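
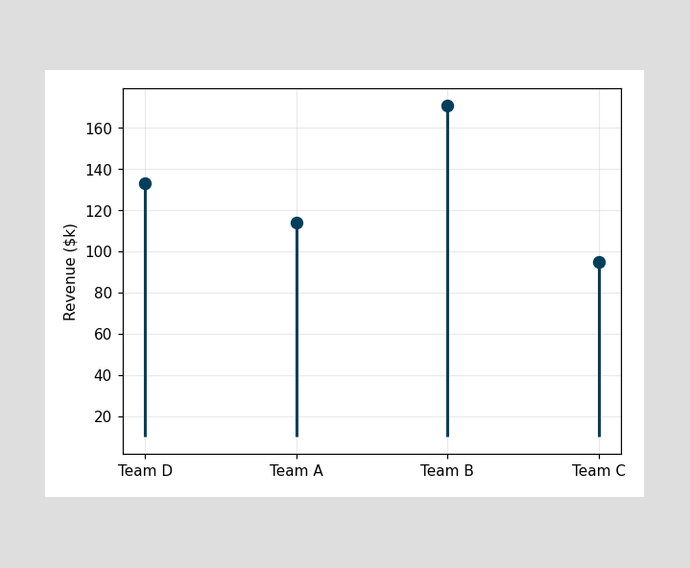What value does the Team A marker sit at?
$114k

The Team A marker sits at $114k.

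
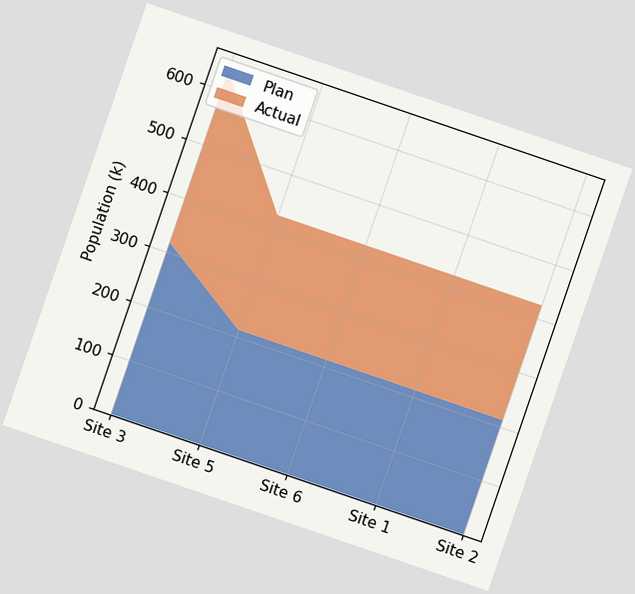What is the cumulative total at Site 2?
The chart is tilted about 19° clockwise. The stacked total at Site 2 reaches 424k.

424k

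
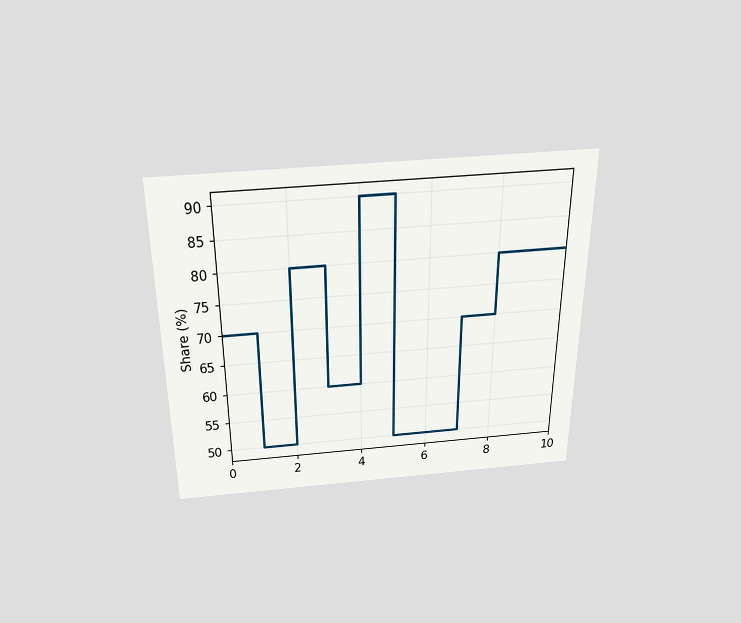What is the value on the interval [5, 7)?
The chart is viewed slightly from above. On [5, 7) the step sits at 50%.

50%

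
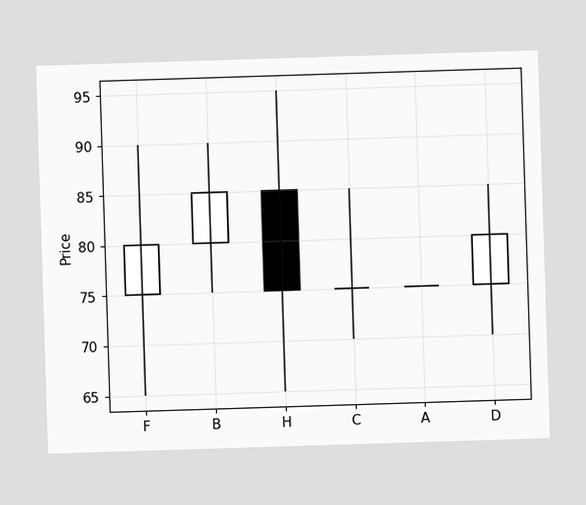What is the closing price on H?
75

The H candle closes at 75.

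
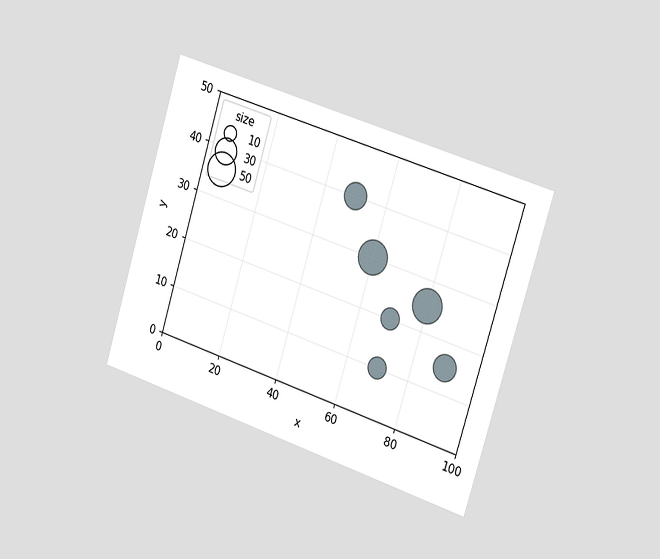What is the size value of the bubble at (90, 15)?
30

The chart is tilted about 17° clockwise and viewed slightly from the right. Matching the bubble at (90, 15) against the size legend gives 30.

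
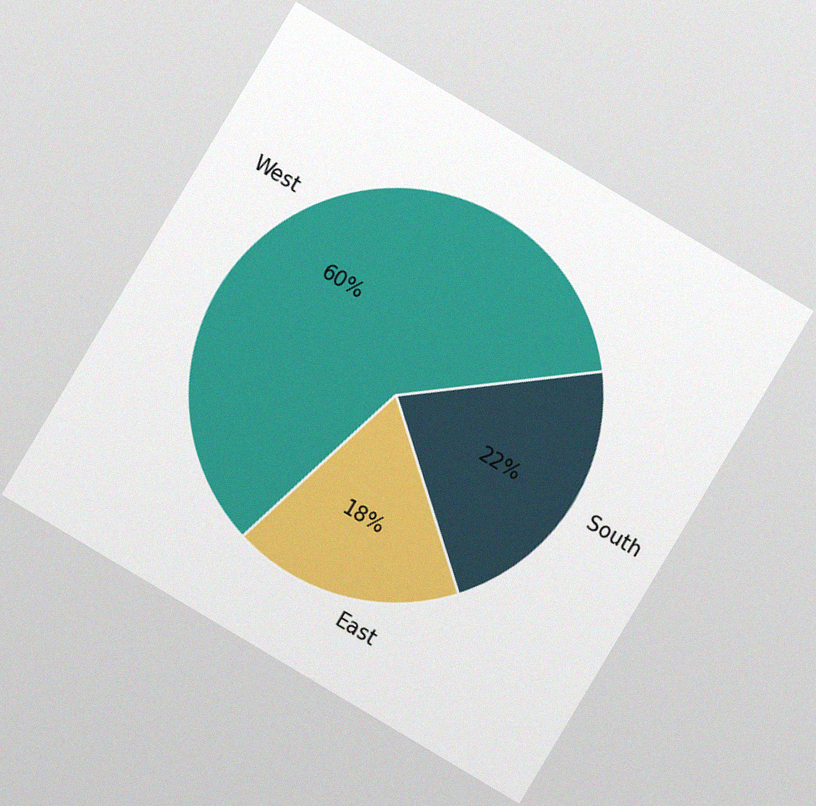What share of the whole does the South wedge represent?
The chart is tilted about 31° clockwise, with some photo noise. The South slice takes up 22% of the pie.

22%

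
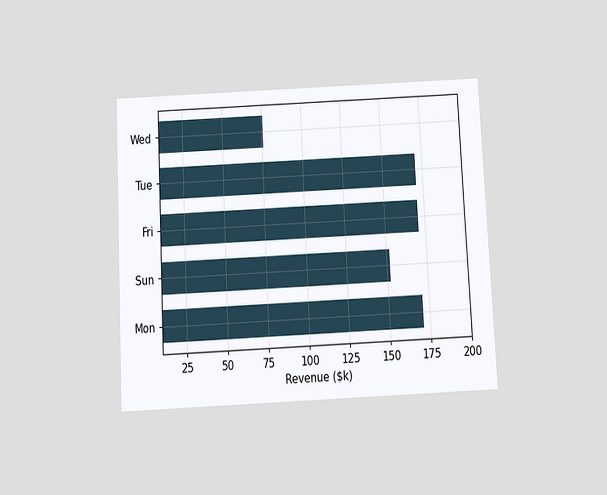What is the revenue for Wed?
$76k

The chart is tilted about 3° counter-clockwise and viewed slightly from below. Reading along the chart's x-axis, the Wed bar reaches $76k.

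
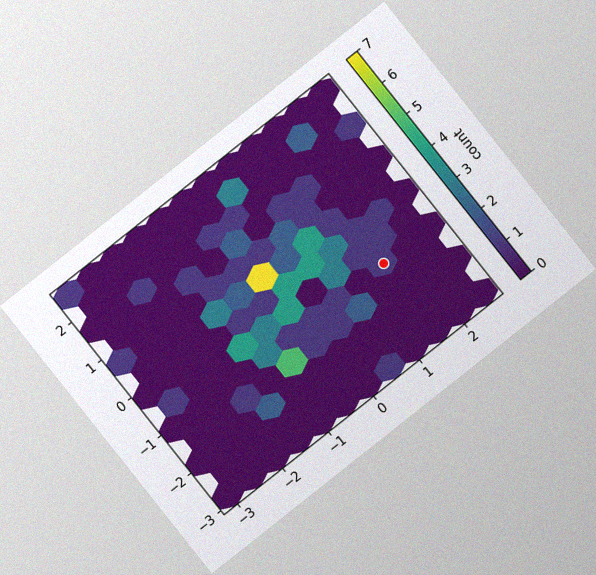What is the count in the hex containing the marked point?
1

The chart is tilted about 38° counter-clockwise, with some photo noise. The marked hex reads 1 on the colorbar.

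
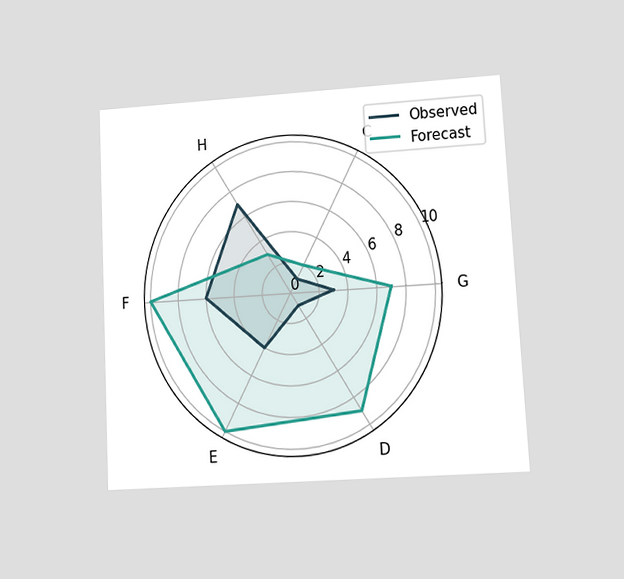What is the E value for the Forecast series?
The chart is tilted about 3° counter-clockwise and viewed at a slight angle. On the E axis, Forecast reaches 10.

10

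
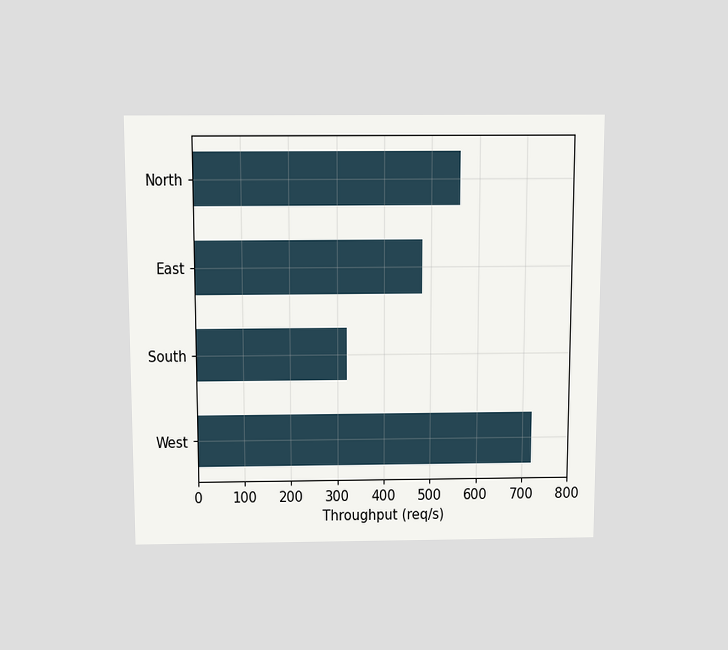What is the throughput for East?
480req/s

The chart is viewed slightly from above. Reading along the chart's x-axis, the East bar reaches 480req/s.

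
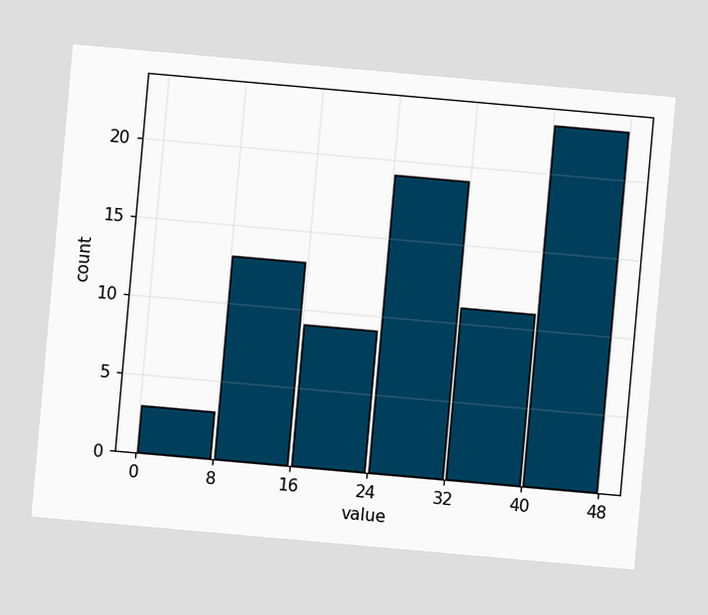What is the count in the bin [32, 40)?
11

The chart is tilted about 5° clockwise. The [32, 40) bin has height 11.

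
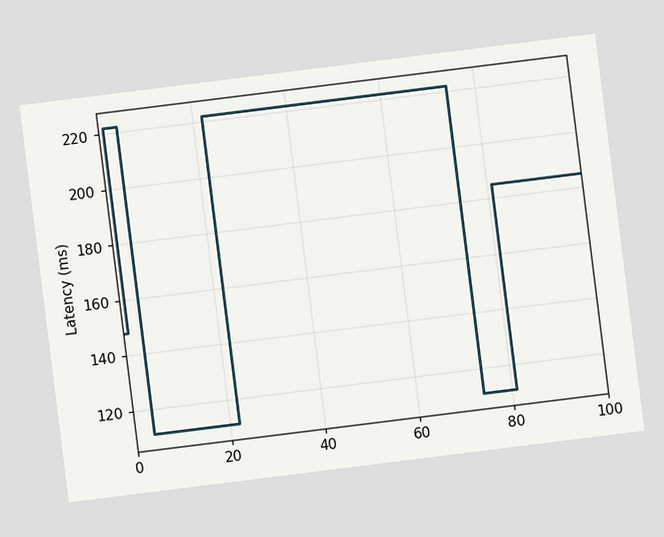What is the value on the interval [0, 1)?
The chart is tilted about 7° counter-clockwise. On [0, 1) the step sits at 148ms.

148ms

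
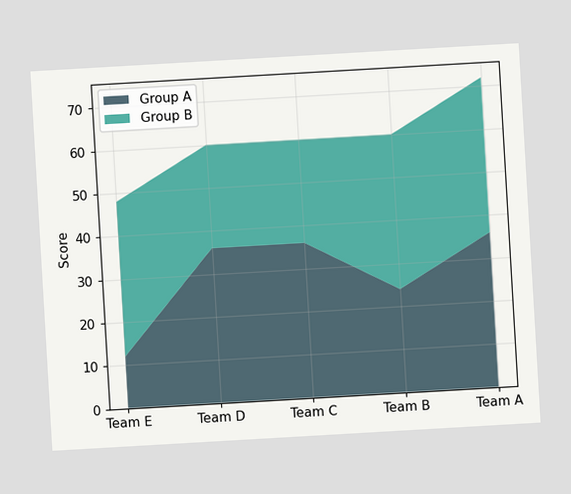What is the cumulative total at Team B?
The chart is tilted about 3° counter-clockwise. The stacked total at Team B reaches 60.

60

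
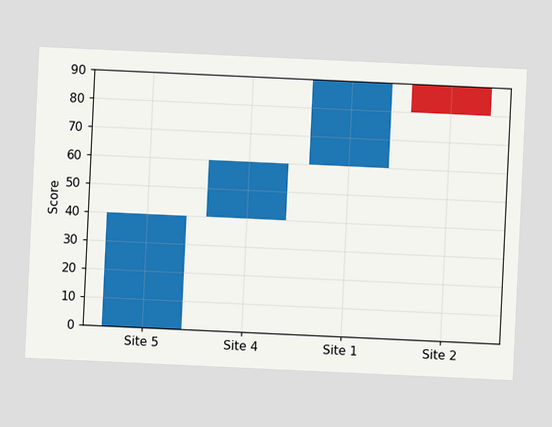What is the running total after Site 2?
The chart is tilted about 3° clockwise. After Site 2 the running total reaches 80.

80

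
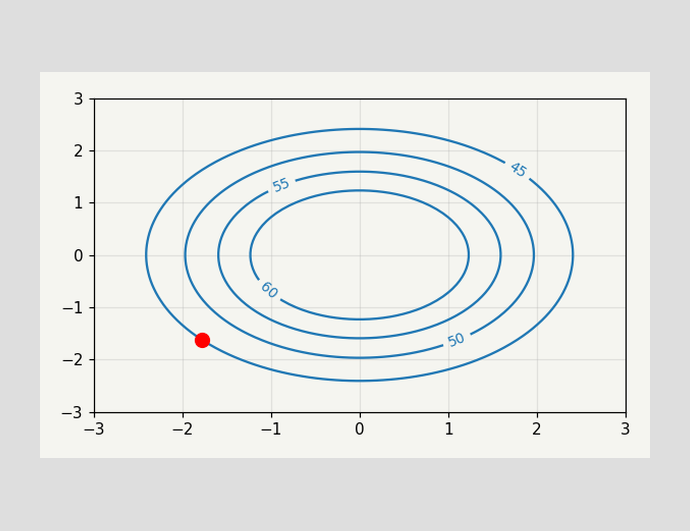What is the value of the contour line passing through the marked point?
45

The marked point sits on the contour labelled 45.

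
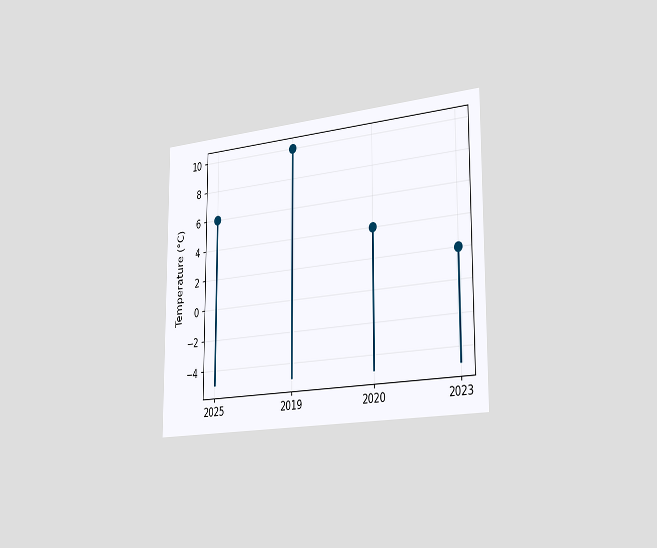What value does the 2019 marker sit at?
10°C

The chart is viewed slightly from the right. The 2019 marker sits at 10°C.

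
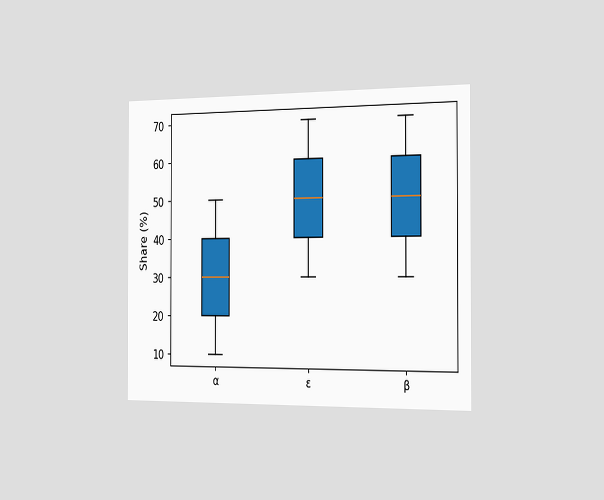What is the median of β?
The chart is viewed slightly from the right. The median line in the β box sits at 50%.

50%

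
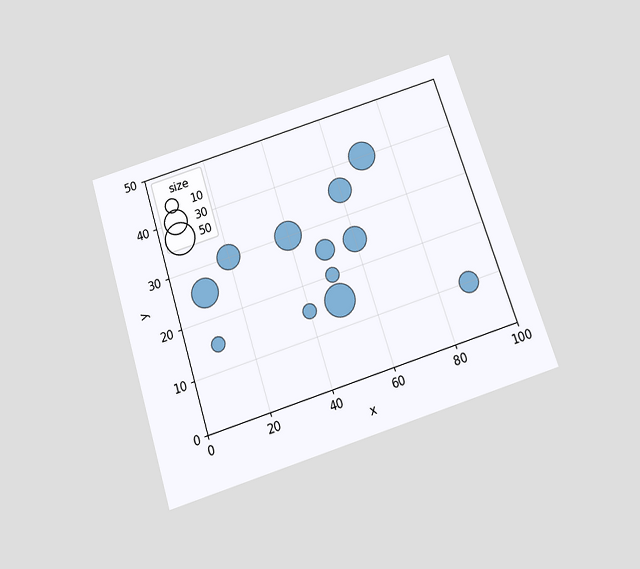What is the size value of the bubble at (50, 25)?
20

The chart is tilted about 18° counter-clockwise and viewed slightly from below. Matching the bubble at (50, 25) against the size legend gives 20.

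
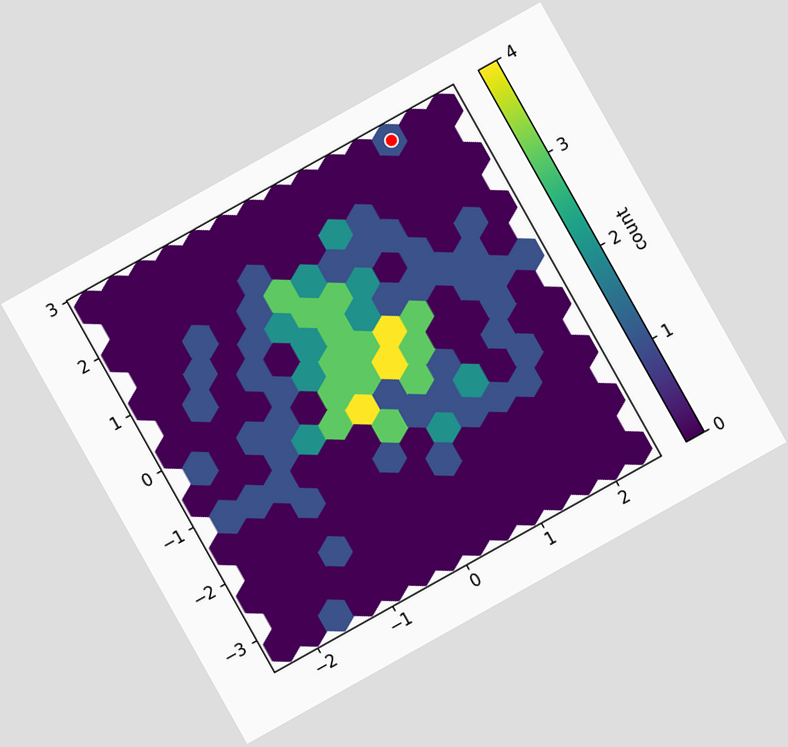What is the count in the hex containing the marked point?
The chart is tilted about 29° counter-clockwise. The marked hex reads 1 on the colorbar.

1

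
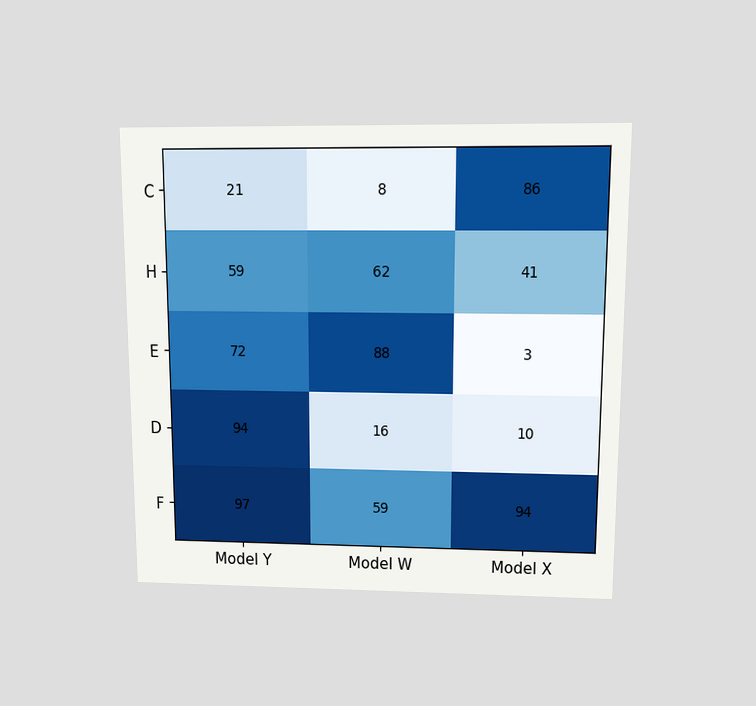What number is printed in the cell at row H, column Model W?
The chart is viewed at a slight angle. The (H, Model W) cell reads 62.

62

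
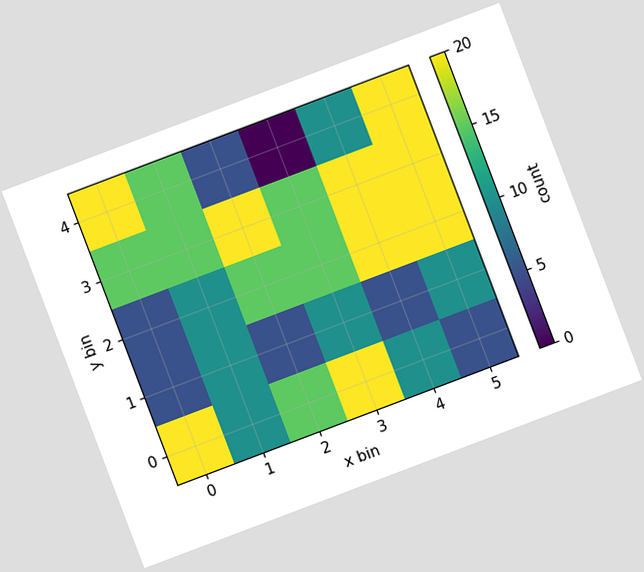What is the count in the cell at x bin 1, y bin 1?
10

The chart is tilted about 21° counter-clockwise. Matching the cell (1, 1) against the colorbar gives 10.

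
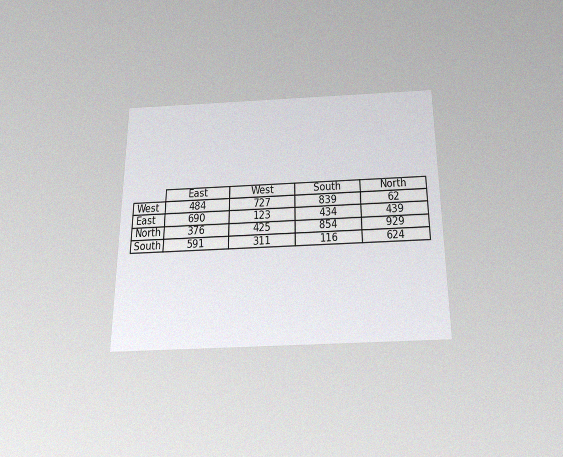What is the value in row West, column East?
484

The chart is viewed slightly from below, with some photo noise. The (West, East) cell reads 484.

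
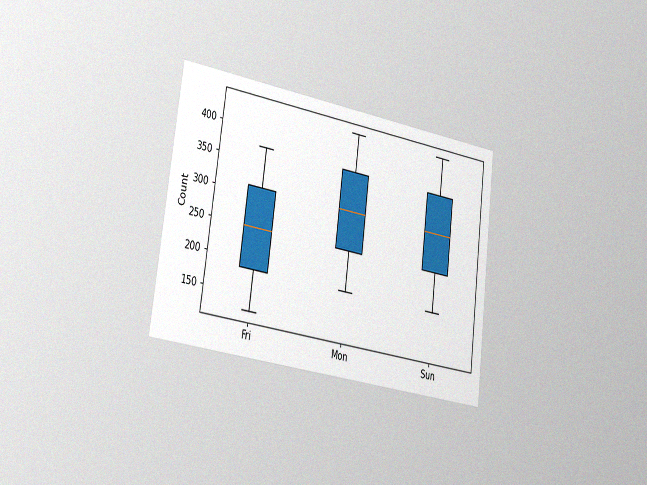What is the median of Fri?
The chart is tilted about 7° clockwise and viewed slightly from the left, with some photo noise. The median line in the Fri box sits at 248.

248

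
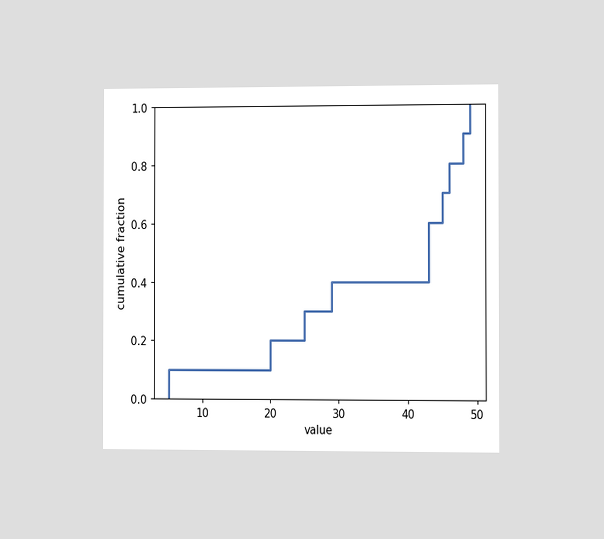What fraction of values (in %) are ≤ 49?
100%

The chart is viewed slightly from the right. At x=49 the ECDF step is at 100%.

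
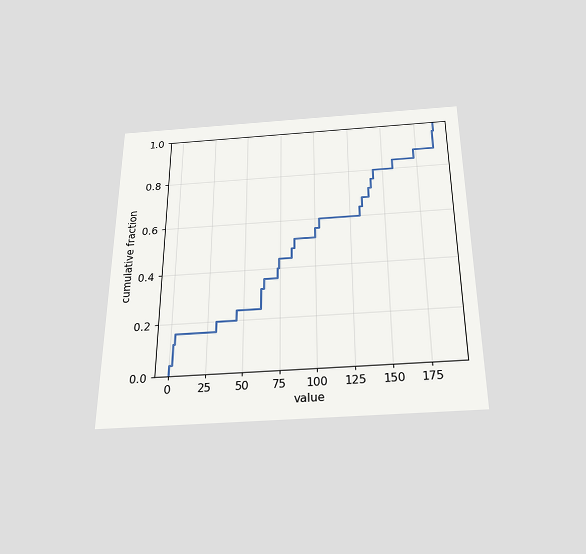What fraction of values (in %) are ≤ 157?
84%

The chart is viewed slightly from below. At x=157 the ECDF step is at 84%.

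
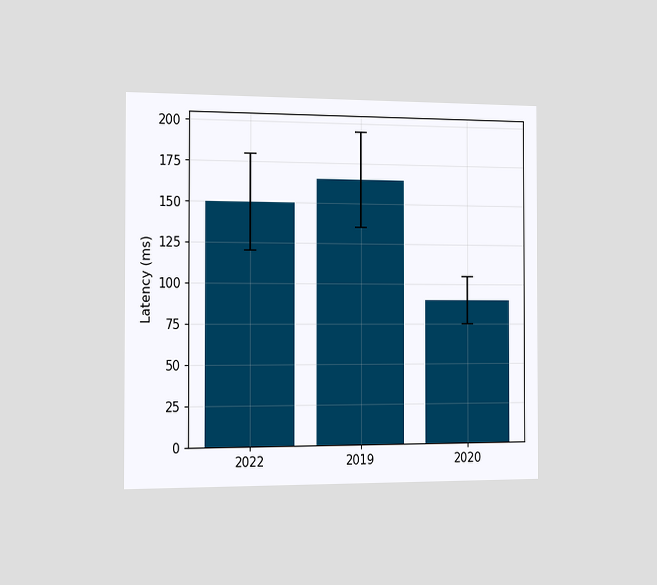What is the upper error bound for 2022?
The chart is viewed slightly from the left. The 2022 bar's upper whisker reaches 180ms.

180ms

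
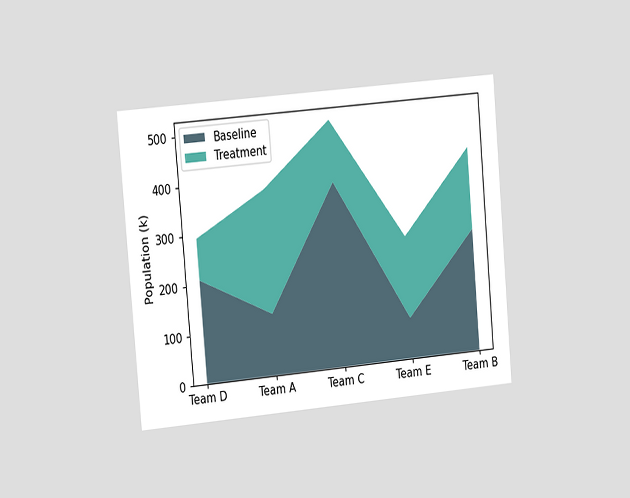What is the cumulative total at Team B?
The chart is tilted about 5° counter-clockwise and viewed at a slight angle. The stacked total at Team B reaches 420k.

420k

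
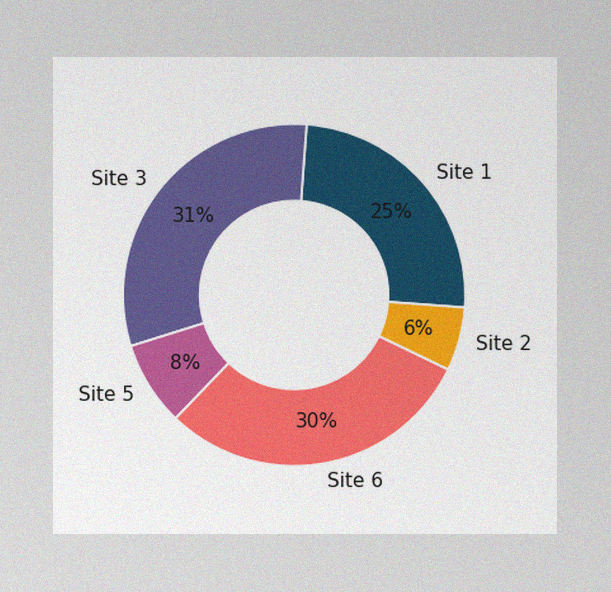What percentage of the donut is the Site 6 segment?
The image has some photo noise and uneven lighting. The Site 6 segment takes up 30% of the ring.

30%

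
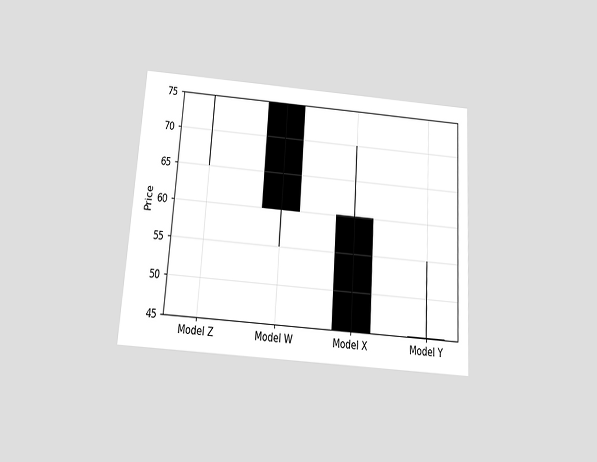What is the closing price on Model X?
45

The chart is tilted about 4° clockwise and viewed slightly from below. The Model X candle closes at 45.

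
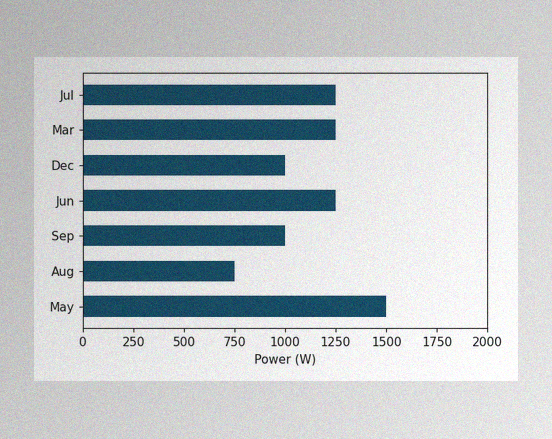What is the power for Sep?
The image has some photo noise and uneven lighting. Reading along the chart's x-axis, the Sep bar reaches 1000W.

1000W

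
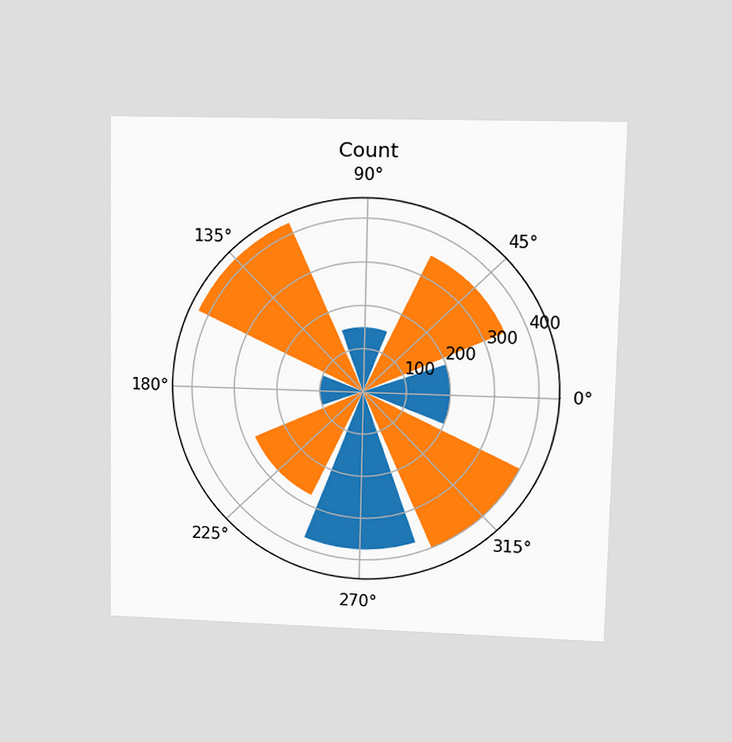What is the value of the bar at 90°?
150

The chart is viewed at a slight angle. The bar at 90° reaches 150 on the radial axis.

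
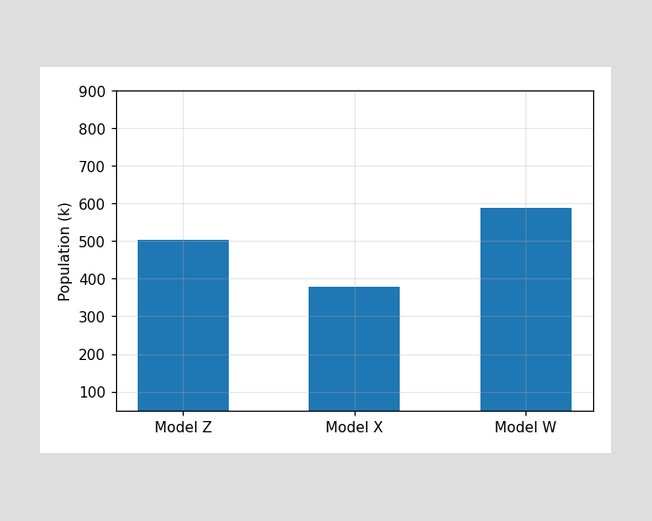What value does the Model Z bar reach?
504k

Reading along the chart's y-axis, the Model Z bar reaches 504k.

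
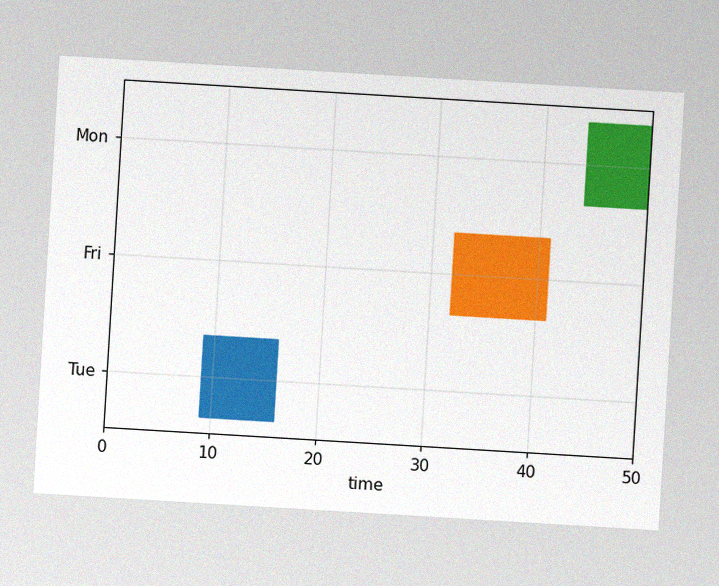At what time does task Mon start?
The chart is tilted about 3° clockwise, with some photo noise. The Mon bar begins at t=44.

44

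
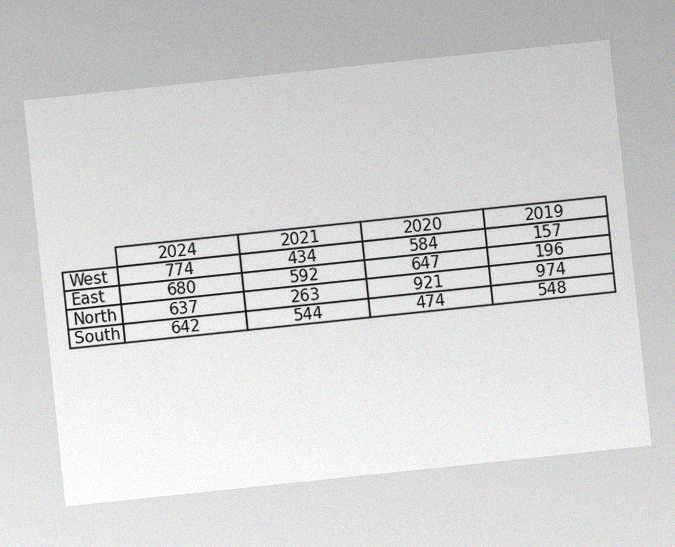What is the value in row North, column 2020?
921

The chart is tilted about 6° counter-clockwise, with some photo noise. The (North, 2020) cell reads 921.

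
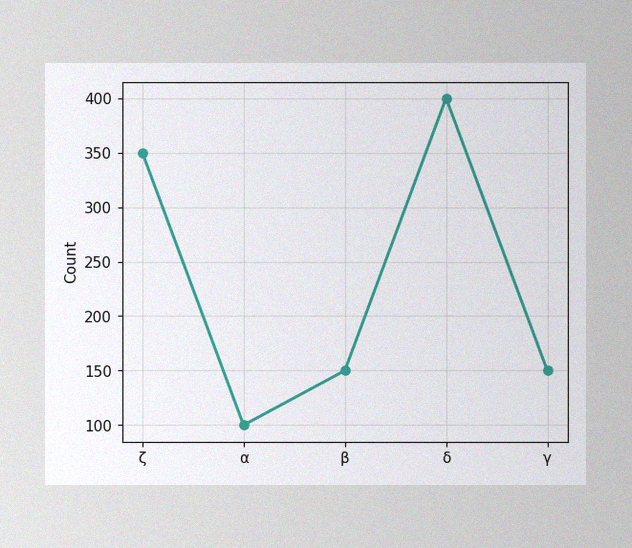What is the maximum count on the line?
400

The image has some photo noise and uneven lighting. The highest point is at δ, and reading across to the y-axis gives 400.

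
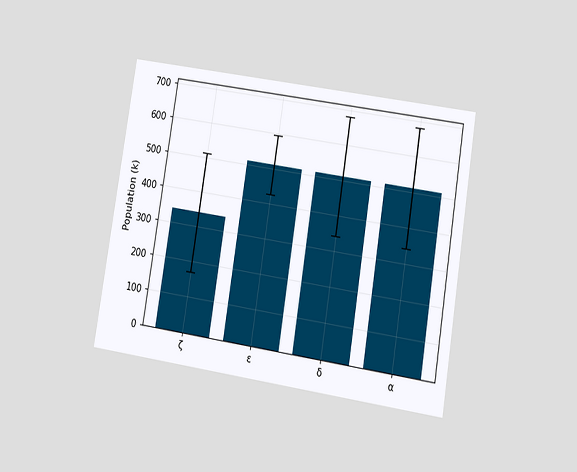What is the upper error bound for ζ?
The chart is tilted about 9° clockwise and viewed at a slight angle. The ζ bar's upper whisker reaches 510k.

510k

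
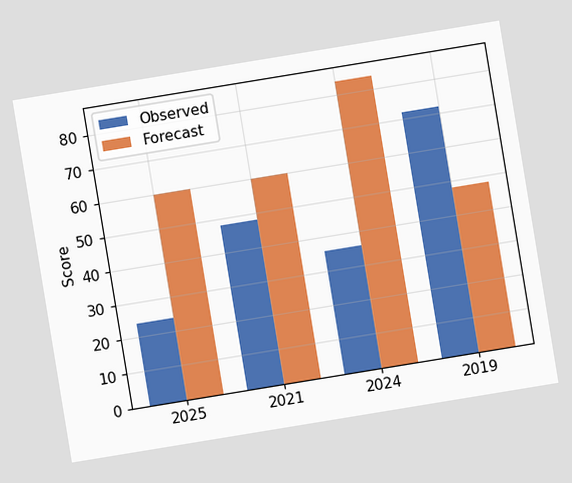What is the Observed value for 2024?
36

The chart is tilted about 9° counter-clockwise. The Observed bar at 2024 reaches 36 on the y-axis.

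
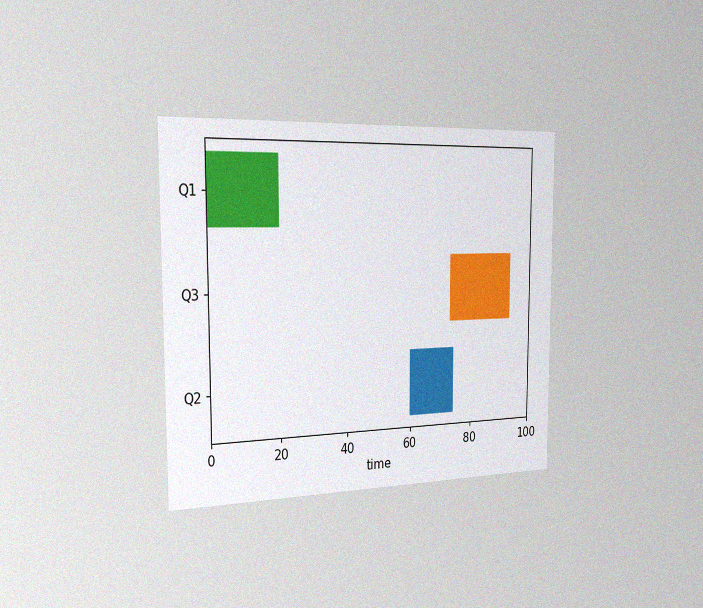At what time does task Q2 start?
The chart is viewed slightly from the left, with some photo noise. The Q2 bar begins at t=60.

60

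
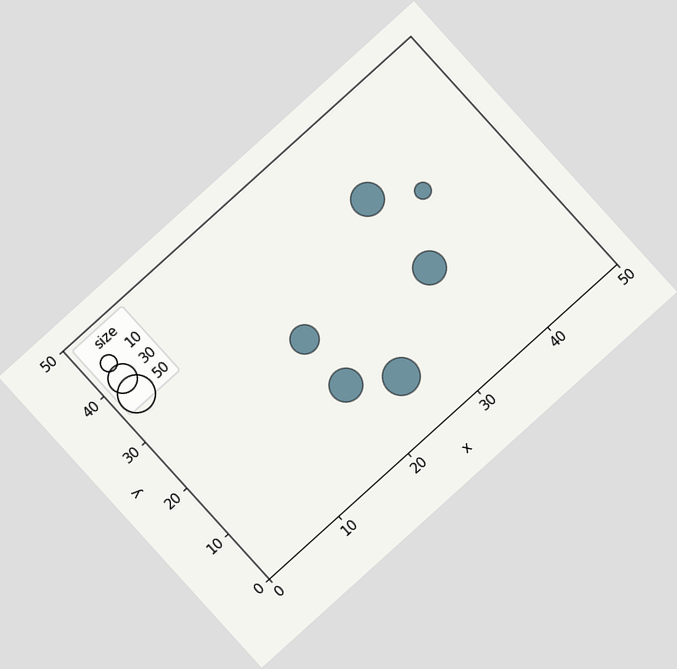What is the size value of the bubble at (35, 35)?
The chart is tilted about 42° counter-clockwise. Matching the bubble at (35, 35) against the size legend gives 40.

40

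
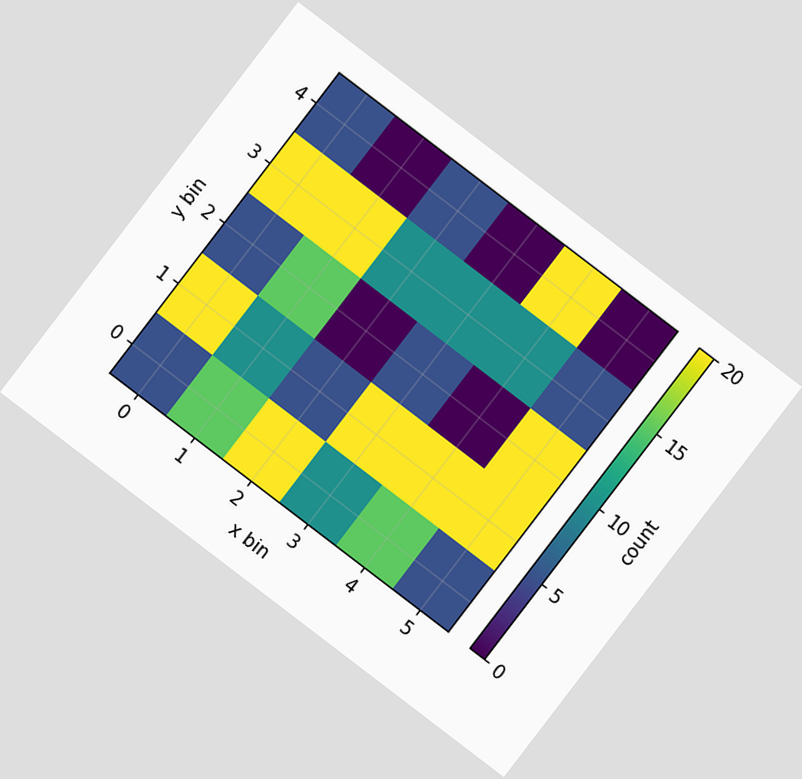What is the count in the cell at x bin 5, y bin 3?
5

The chart is tilted about 37° clockwise. Matching the cell (5, 3) against the colorbar gives 5.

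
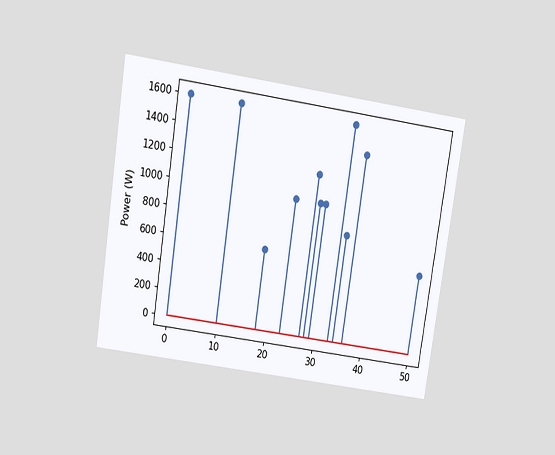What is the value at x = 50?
The chart is tilted about 9° clockwise and viewed at a slight angle. The stem at x=50 reaches 600W.

600W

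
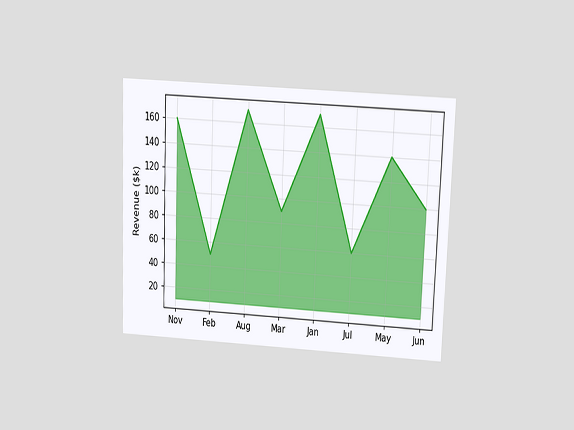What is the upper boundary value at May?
The chart is tilted about 2° clockwise and viewed slightly from above. At May the upper boundary is at $140k.

$140k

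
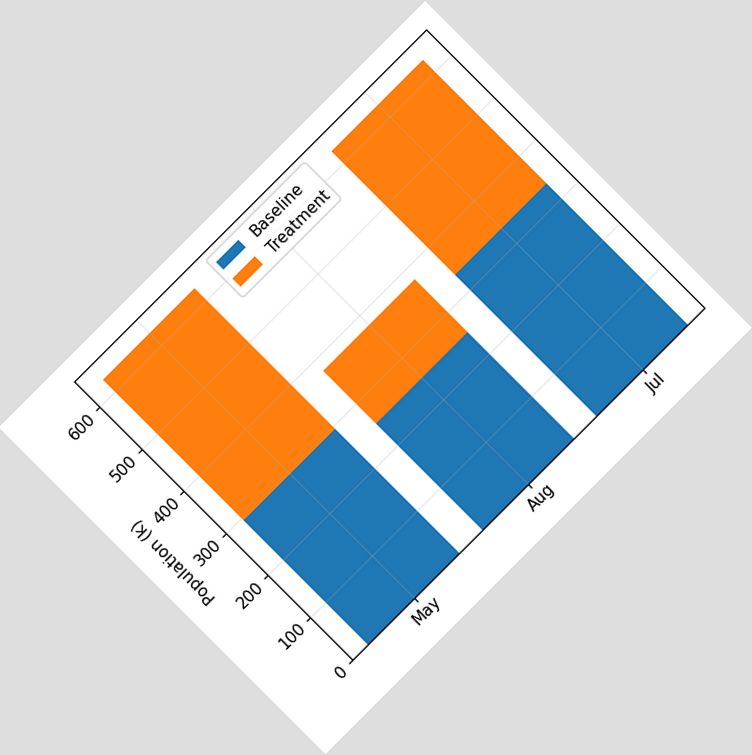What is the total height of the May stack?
The chart is tilted about 45° counter-clockwise. The May stack's top reaches 630k on the y-axis.

630k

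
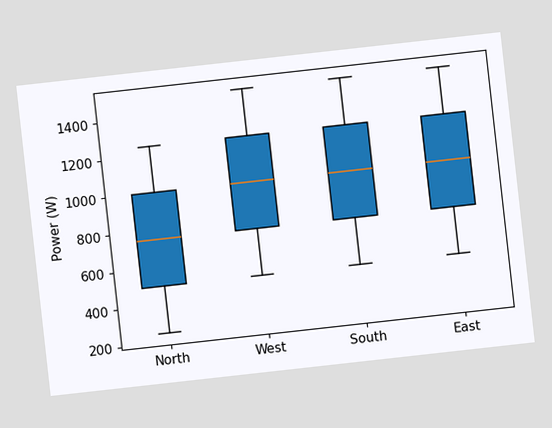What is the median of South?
1000W

The chart is tilted about 6° counter-clockwise. The median line in the South box sits at 1000W.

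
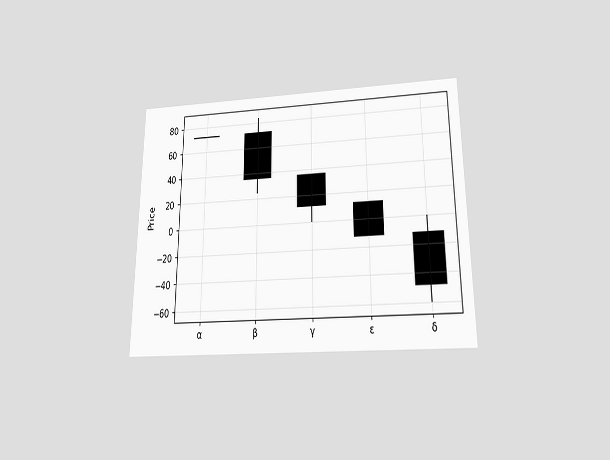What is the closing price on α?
The chart is viewed slightly from below. The α candle closes at 72.

72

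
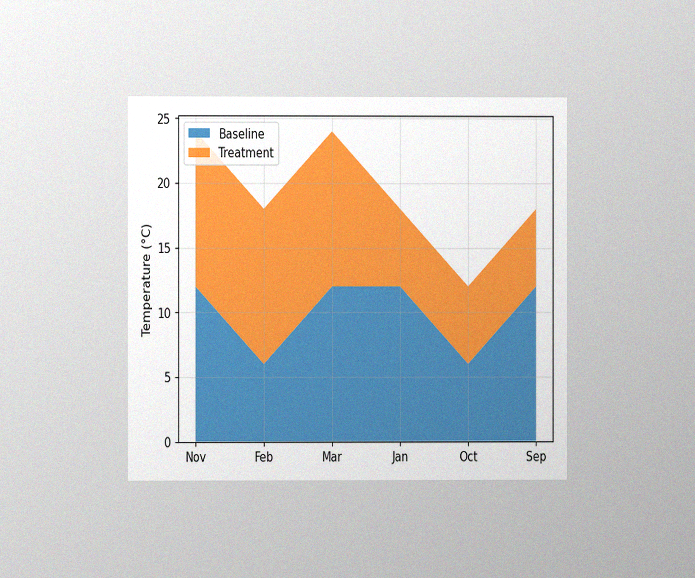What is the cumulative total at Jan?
18°C

The chart is viewed at a slight angle, with some photo noise. The stacked total at Jan reaches 18°C.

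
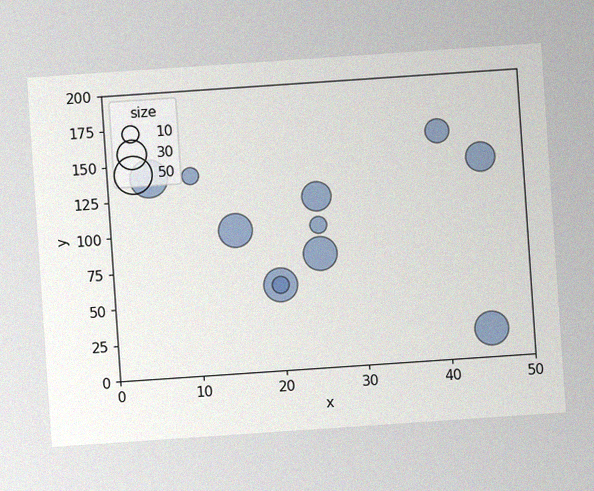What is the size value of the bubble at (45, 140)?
The chart is tilted about 4° counter-clockwise, with some photo noise. Matching the bubble at (45, 140) against the size legend gives 30.

30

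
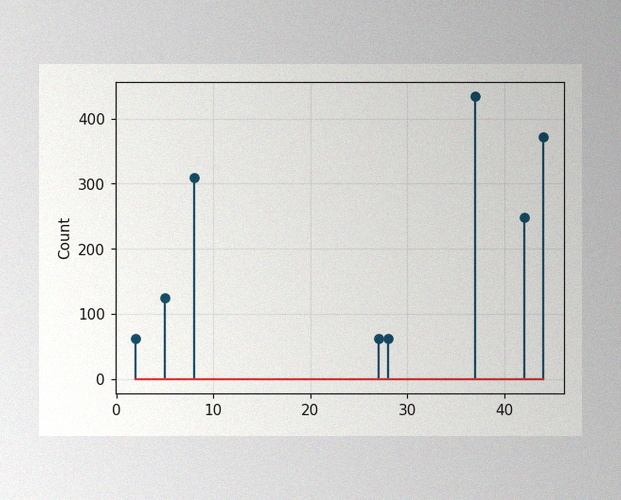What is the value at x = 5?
124

The image has some photo noise and uneven lighting. The stem at x=5 reaches 124.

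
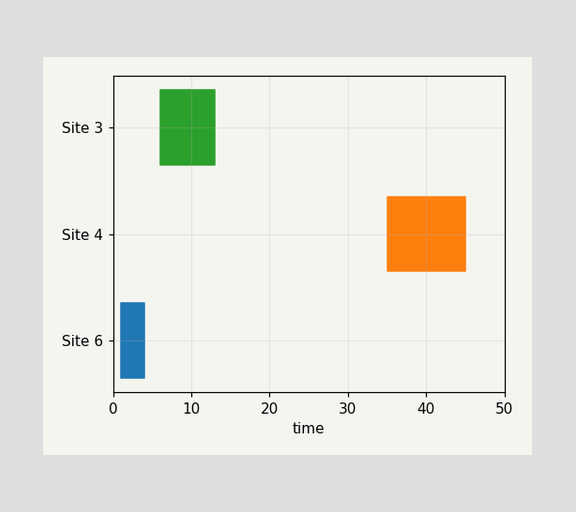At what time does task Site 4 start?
35

The Site 4 bar begins at t=35.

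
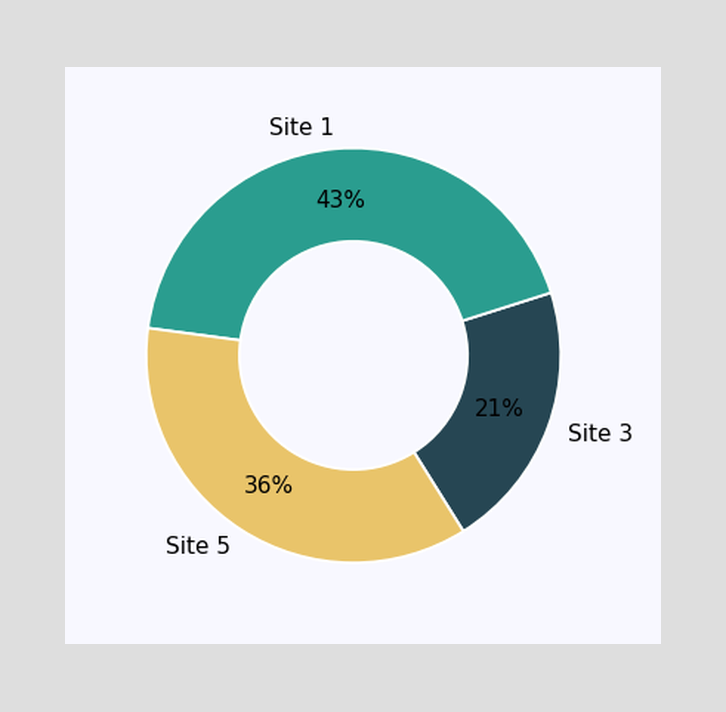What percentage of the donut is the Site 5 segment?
The Site 5 segment takes up 36% of the ring.

36%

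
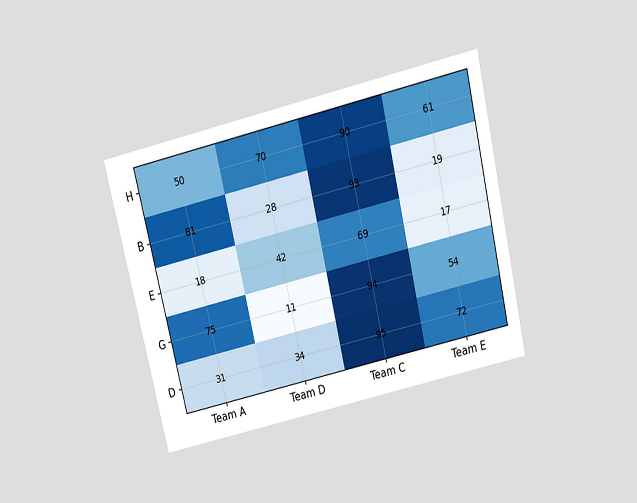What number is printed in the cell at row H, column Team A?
50

The chart is tilted about 13° counter-clockwise and viewed slightly from above. The (H, Team A) cell reads 50.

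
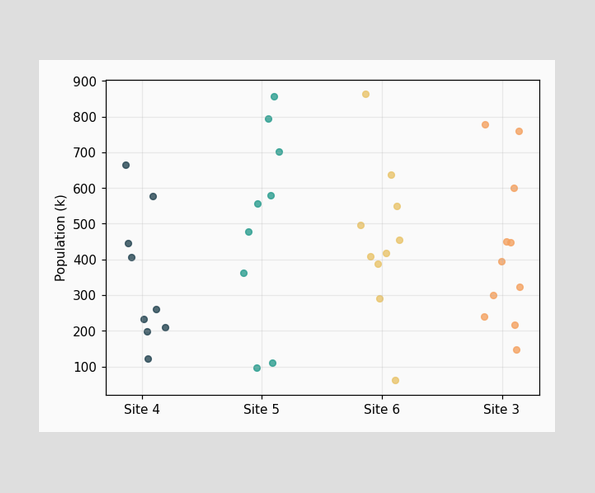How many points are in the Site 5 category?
9

Counting the markers in the Site 5 column gives 9.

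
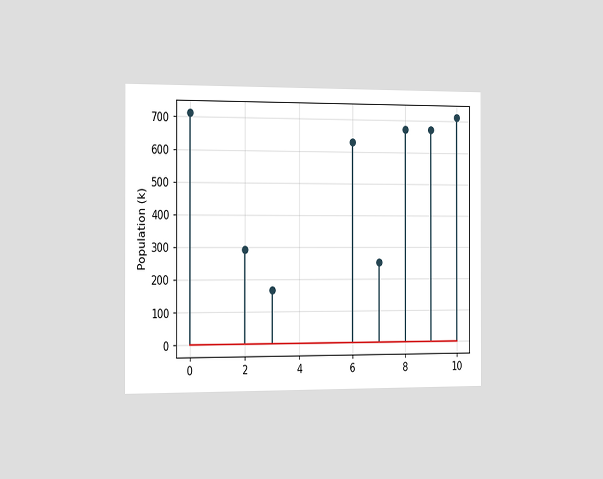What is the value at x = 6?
630k

The chart is viewed slightly from the left. The stem at x=6 reaches 630k.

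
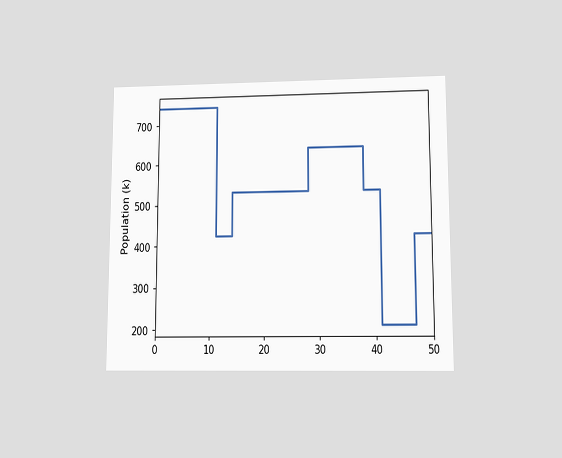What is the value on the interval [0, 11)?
The chart is viewed at a slight angle. On [0, 11) the step sits at 742k.

742k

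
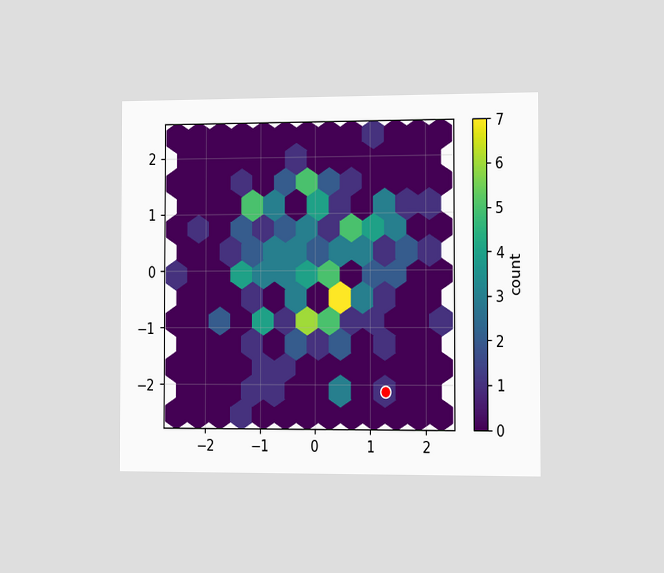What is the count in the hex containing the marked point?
The chart is viewed slightly from the right. The marked hex reads 1 on the colorbar.

1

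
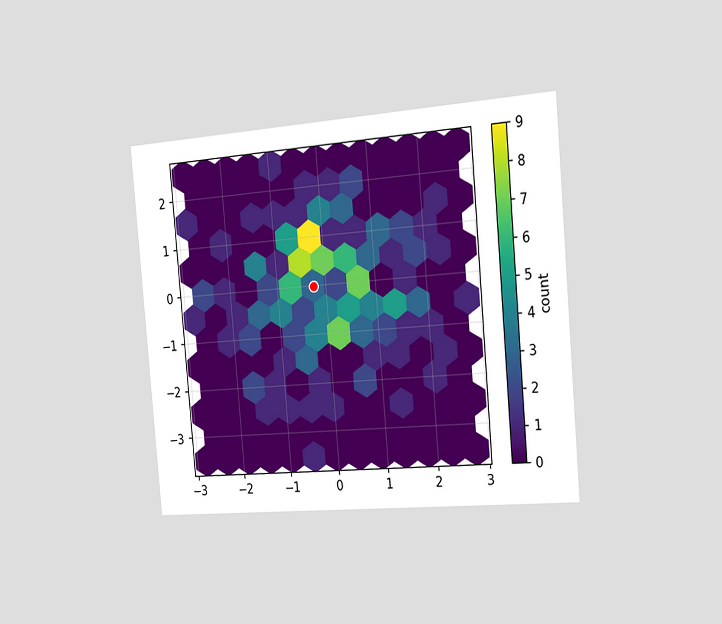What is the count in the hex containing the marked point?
3

The chart is tilted about 5° counter-clockwise and viewed slightly from the right. The marked hex reads 3 on the colorbar.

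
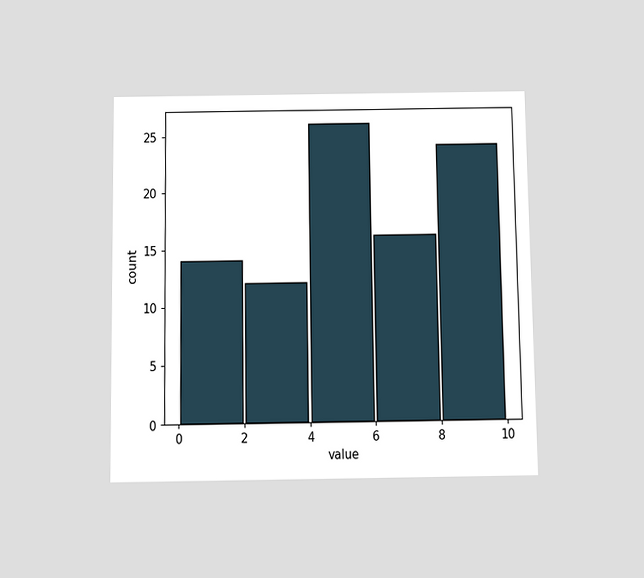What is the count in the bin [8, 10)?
24

The chart is viewed slightly from below. The [8, 10) bin has height 24.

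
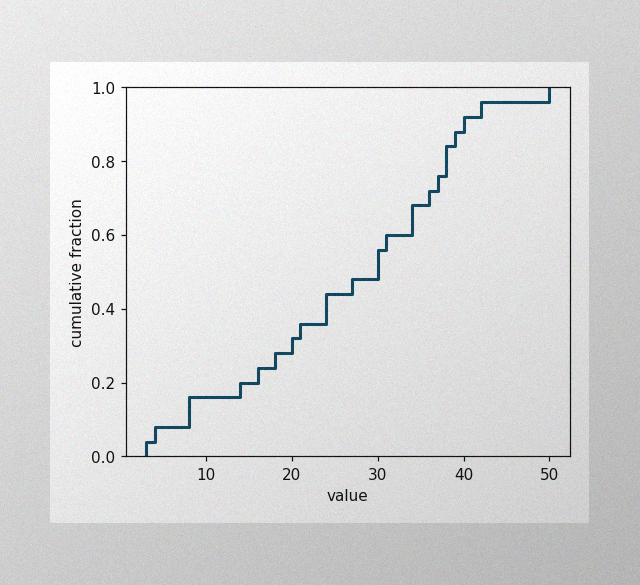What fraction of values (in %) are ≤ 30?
56%

The image has some photo noise and uneven lighting. At x=30 the ECDF step is at 56%.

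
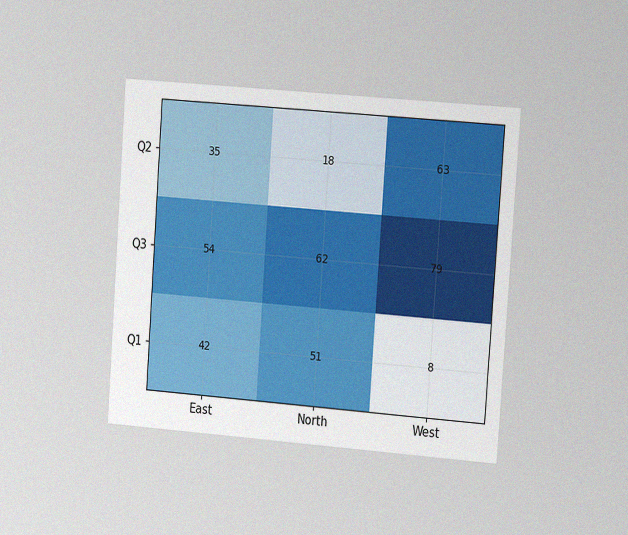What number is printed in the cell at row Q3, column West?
The chart is tilted about 4° clockwise and viewed slightly from the right, with some photo noise. The (Q3, West) cell reads 79.

79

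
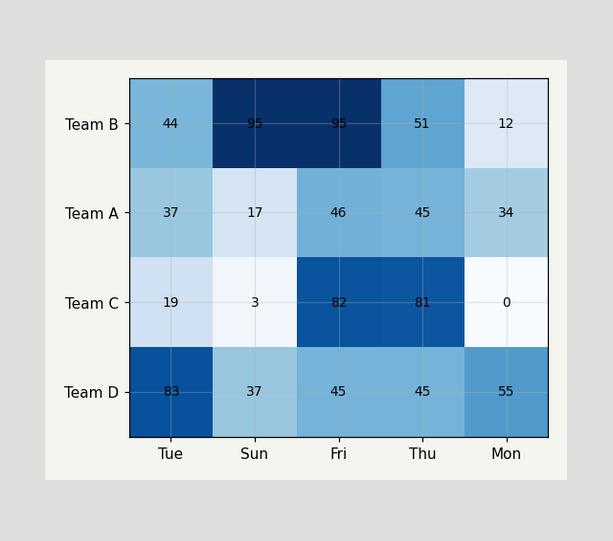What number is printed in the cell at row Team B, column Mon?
The (Team B, Mon) cell reads 12.

12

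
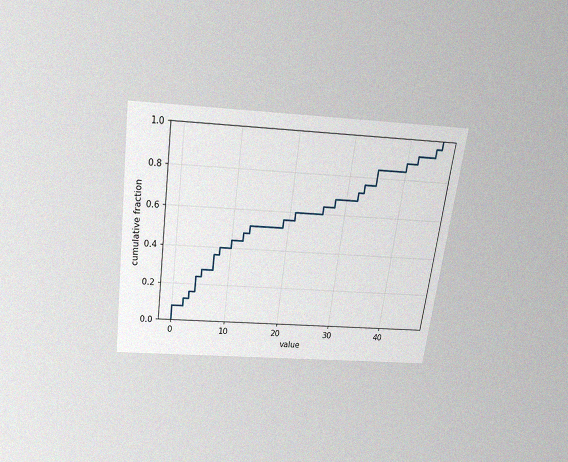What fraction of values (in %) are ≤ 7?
The chart is tilted about 8° clockwise and viewed slightly from above, with some photo noise. At x=7 the ECDF step is at 36%.

36%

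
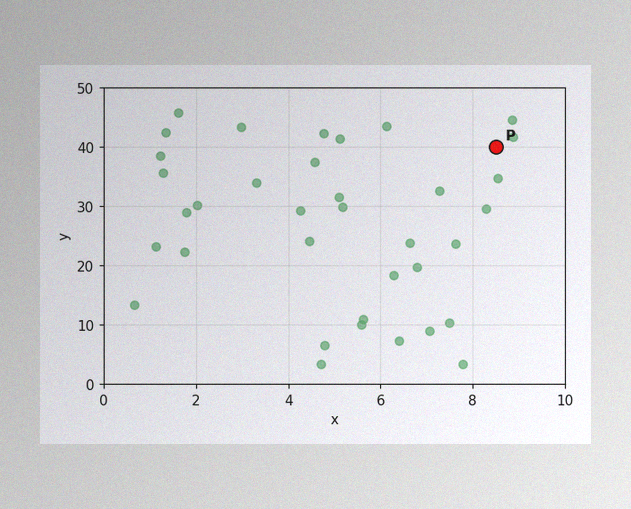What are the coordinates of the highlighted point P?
(8.5, 40)

The image has some photo noise and uneven lighting. Following the gridlines from P to each axis, P sits at (8.5, 40).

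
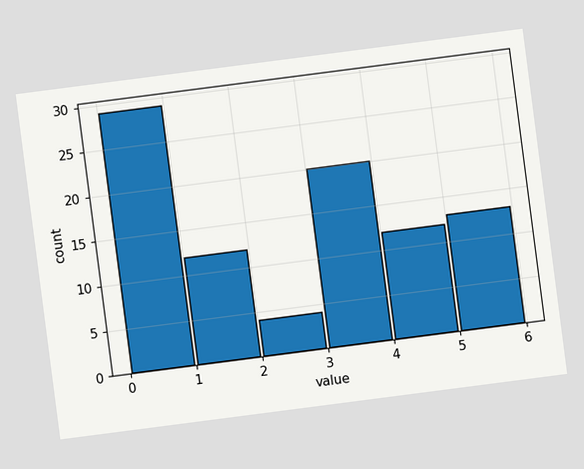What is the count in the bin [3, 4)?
The chart is tilted about 7° counter-clockwise. The [3, 4) bin has height 20.

20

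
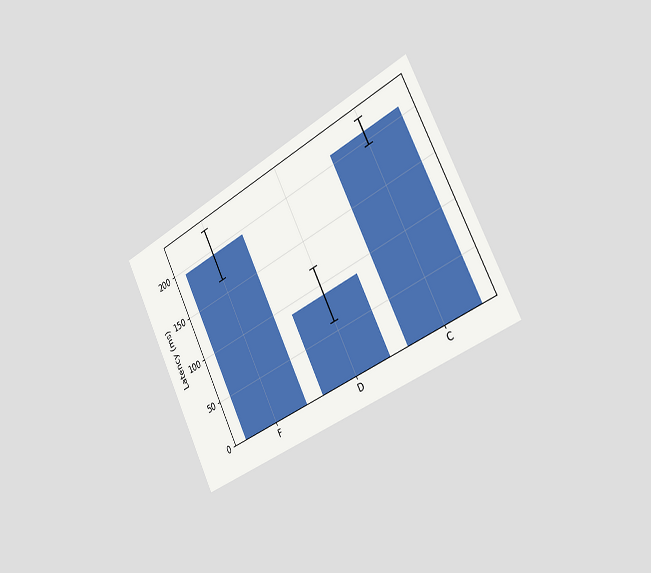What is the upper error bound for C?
225ms

The chart is tilted about 27° counter-clockwise and viewed slightly from the right. The C bar's upper whisker reaches 225ms.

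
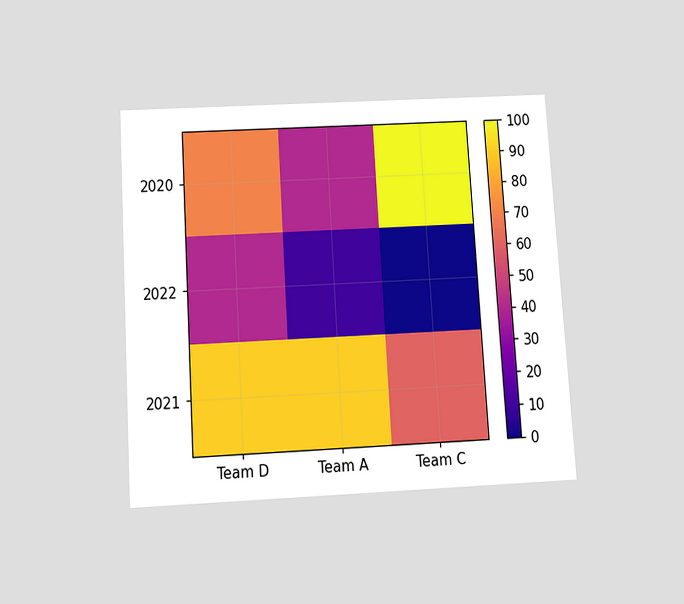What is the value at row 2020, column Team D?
70

The chart is tilted about 3° counter-clockwise and viewed slightly from below. Matching cell (2020, Team D) against the colorbar gives 70.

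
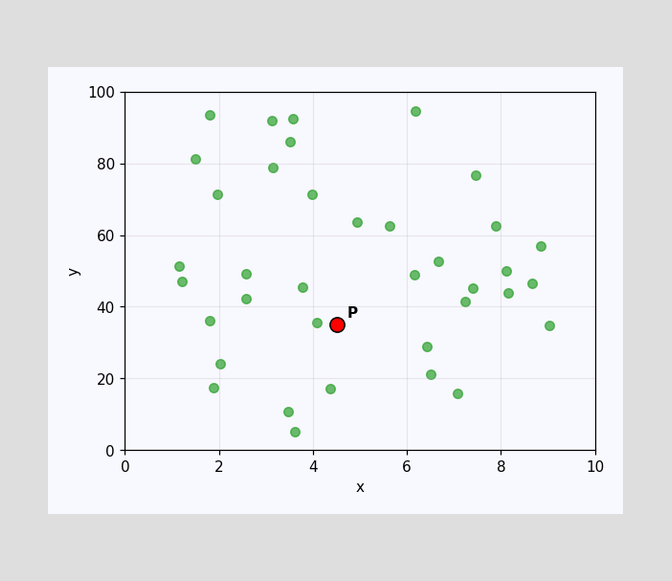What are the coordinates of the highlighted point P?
(4.5, 35)

Following the gridlines from P to each axis, P sits at (4.5, 35).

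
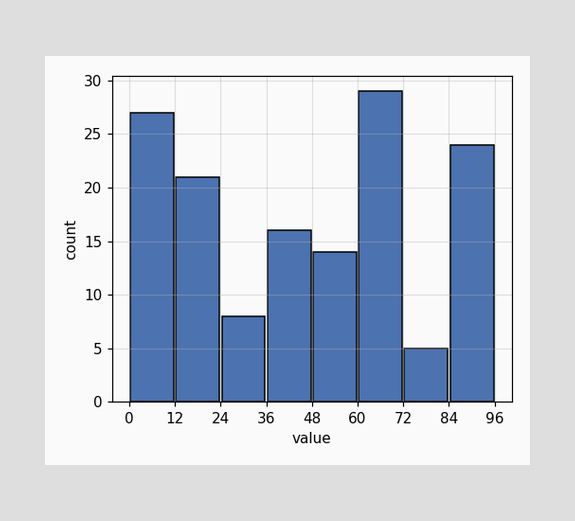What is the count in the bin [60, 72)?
The [60, 72) bin has height 29.

29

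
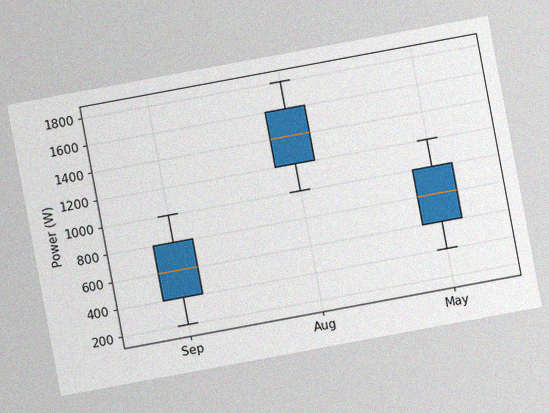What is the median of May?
800W

The chart is tilted about 11° counter-clockwise, with some photo noise. The median line in the May box sits at 800W.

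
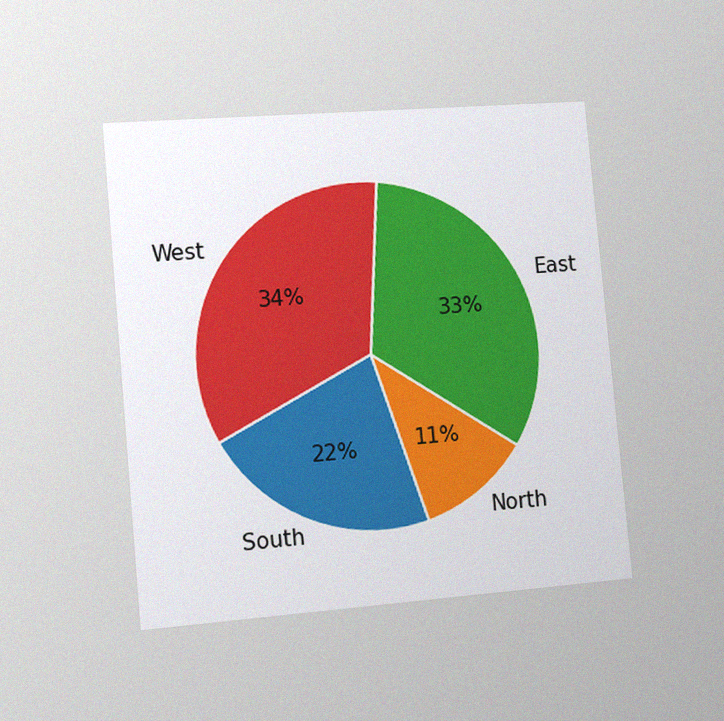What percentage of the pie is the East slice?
33%

The chart is tilted about 5° counter-clockwise and viewed slightly from the left, with some photo noise. The East slice takes up 33% of the pie.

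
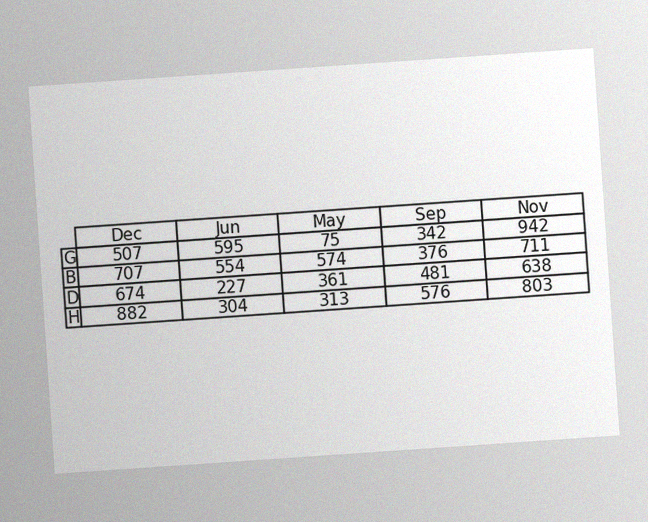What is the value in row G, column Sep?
342

The chart is tilted about 4° counter-clockwise, with some photo noise. The (G, Sep) cell reads 342.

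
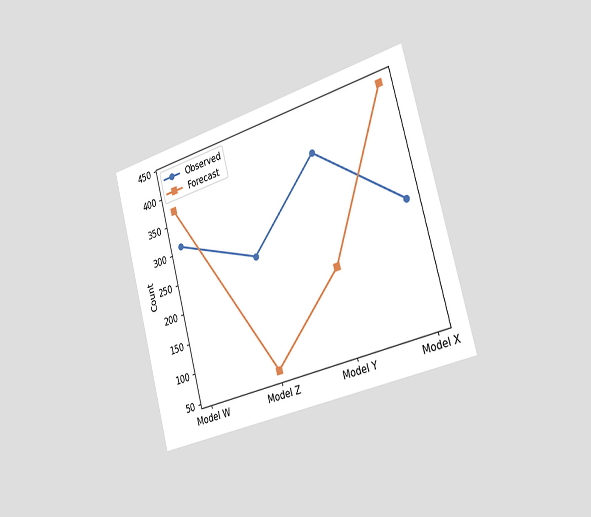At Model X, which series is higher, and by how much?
The chart is tilted about 15° counter-clockwise and viewed slightly from the right. At Model X, Forecast sits above the other line by 186.

Forecast, by 186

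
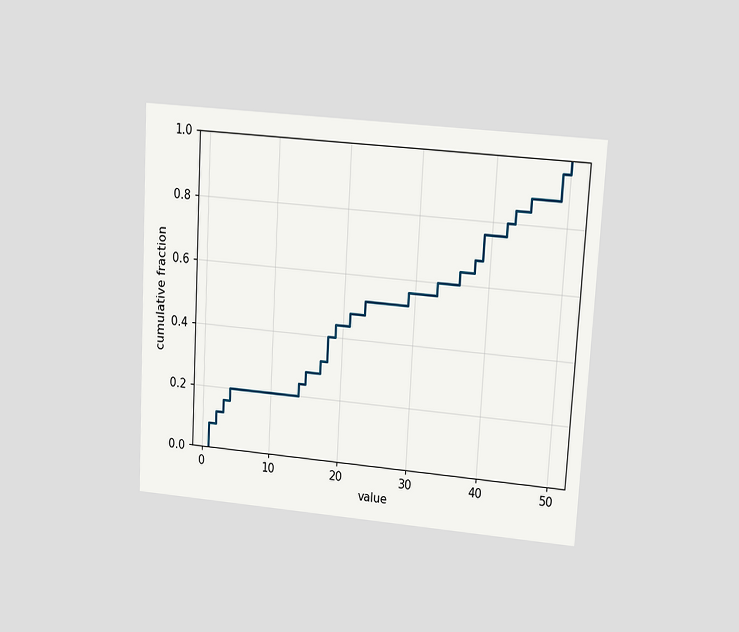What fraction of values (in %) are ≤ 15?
The chart is tilted about 3° clockwise and viewed at a slight angle. At x=15 the ECDF step is at 28%.

28%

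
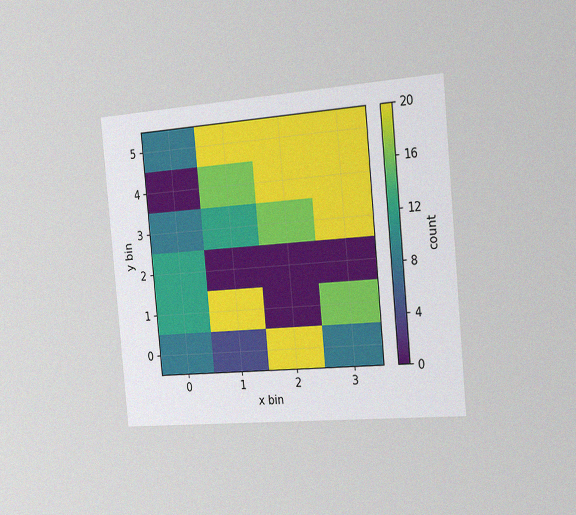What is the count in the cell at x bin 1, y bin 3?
The chart is tilted about 5° counter-clockwise and viewed slightly from the right, with some photo noise. Matching the cell (1, 3) against the colorbar gives 12.

12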